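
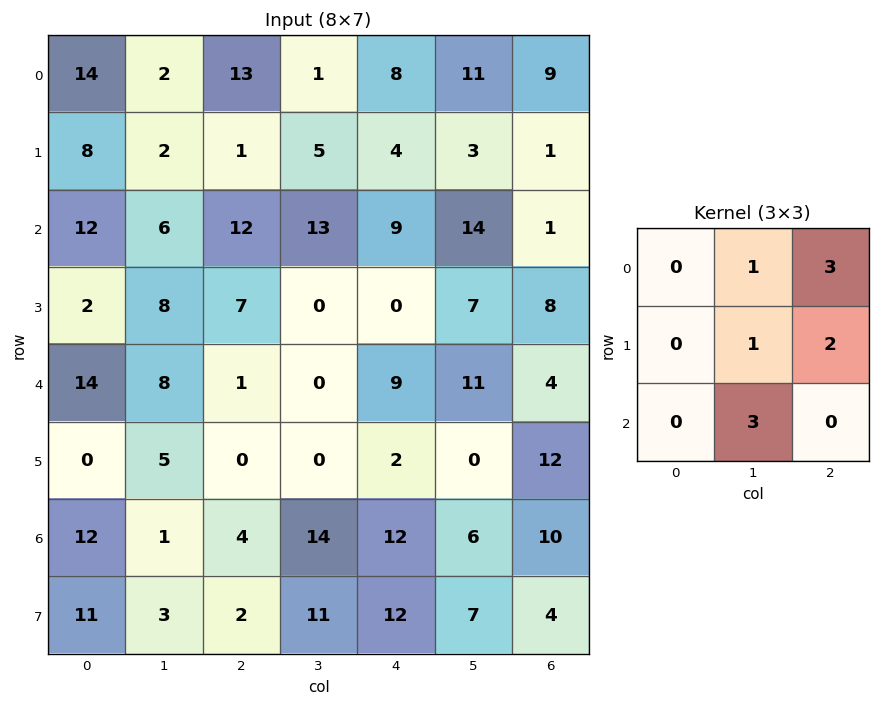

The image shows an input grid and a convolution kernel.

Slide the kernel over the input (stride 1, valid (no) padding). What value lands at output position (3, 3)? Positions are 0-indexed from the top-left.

The receptive field on the input at this output position is [0 0 7 / 0 9 11 / 0 2 0]. Elementwise product with the kernel and sum: 0·1 + 7·3 + 9·1 + 11·2 + 2·3.

58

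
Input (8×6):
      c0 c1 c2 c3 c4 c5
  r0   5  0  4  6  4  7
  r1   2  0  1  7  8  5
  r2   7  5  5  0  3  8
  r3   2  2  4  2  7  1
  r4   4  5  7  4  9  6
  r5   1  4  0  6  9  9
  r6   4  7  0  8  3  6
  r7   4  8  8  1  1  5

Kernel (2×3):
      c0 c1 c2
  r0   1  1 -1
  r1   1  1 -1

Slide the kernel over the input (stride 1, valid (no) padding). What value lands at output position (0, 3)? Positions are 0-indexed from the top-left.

13

The receptive field on the input at this output position is [6 4 7 / 7 8 5]. Elementwise product with the kernel and sum: 6·1 + 4·1 + 7·-1 + 7·1 + 8·1 + 5·-1.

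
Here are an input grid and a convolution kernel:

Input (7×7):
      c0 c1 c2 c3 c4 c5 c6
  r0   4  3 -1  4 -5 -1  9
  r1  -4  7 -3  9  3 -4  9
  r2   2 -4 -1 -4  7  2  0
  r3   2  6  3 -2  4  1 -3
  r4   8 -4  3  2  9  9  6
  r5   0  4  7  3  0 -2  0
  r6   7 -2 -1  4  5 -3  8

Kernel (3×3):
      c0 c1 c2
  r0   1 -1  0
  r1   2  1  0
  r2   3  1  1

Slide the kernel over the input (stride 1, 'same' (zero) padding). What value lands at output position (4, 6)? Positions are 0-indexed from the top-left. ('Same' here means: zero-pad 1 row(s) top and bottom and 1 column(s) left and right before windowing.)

22

The receptive field on the zero-padded input at this output position is [1 -3 0 / 9 6 0 / -2 0 0]. Elementwise product with the kernel and sum: 1·1 + -3·-1 + 9·2 + 6·1 + -2·3 + 0·1 + 0·1.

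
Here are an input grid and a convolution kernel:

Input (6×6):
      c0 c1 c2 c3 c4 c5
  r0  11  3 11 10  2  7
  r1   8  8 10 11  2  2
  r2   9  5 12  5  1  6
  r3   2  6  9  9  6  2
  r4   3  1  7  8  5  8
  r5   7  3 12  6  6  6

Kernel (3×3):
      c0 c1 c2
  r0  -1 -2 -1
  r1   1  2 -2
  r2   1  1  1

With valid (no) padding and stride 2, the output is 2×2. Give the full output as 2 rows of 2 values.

Output[0,0]: The receptive field on the input at this output position is [11 3 11 / 8 8 10 / 9 5 12]. Elementwise product with the kernel and sum: 11·-1 + 3·-2 + 11·-1 + 8·1 + 8·2 + 10·-2 + 9·1 + 5·1 + 12·1.

2 13
-24 12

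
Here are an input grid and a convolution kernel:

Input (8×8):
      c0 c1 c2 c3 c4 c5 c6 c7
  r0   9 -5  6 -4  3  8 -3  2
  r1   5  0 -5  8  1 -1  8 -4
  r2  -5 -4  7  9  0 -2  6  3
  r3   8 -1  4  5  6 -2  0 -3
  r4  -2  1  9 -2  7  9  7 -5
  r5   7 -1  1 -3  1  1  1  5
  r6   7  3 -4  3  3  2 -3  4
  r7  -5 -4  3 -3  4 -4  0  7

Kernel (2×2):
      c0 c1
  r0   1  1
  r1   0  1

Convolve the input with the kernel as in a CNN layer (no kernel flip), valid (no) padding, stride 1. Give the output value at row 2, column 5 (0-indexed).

4

The receptive field on the input at this output position is [-2 6 / -2 0]. Elementwise product with the kernel and sum: -2·1 + 6·1 + 0·1.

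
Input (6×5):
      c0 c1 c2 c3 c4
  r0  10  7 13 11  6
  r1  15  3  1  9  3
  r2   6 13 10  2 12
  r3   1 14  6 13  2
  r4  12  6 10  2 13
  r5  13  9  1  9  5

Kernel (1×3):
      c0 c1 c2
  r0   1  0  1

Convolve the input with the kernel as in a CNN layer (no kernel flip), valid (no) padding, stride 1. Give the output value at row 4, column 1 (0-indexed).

8

The receptive field on the input at this output position is [6 10 2]. Elementwise product with the kernel and sum: 6·1 + 2·1.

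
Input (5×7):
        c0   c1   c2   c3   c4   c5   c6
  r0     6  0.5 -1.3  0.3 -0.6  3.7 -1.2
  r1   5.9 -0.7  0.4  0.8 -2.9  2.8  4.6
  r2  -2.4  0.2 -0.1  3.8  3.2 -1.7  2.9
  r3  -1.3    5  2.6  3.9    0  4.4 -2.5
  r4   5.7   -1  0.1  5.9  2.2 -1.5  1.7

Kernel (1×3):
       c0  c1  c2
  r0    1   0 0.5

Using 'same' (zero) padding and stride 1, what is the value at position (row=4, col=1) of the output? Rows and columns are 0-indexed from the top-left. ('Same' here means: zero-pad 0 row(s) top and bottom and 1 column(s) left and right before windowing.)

The receptive field on the zero-padded input at this output position is [5.7 -1 0.1]. Elementwise product with the kernel and sum: 5.7·1 + 0.1·0.5.

5.75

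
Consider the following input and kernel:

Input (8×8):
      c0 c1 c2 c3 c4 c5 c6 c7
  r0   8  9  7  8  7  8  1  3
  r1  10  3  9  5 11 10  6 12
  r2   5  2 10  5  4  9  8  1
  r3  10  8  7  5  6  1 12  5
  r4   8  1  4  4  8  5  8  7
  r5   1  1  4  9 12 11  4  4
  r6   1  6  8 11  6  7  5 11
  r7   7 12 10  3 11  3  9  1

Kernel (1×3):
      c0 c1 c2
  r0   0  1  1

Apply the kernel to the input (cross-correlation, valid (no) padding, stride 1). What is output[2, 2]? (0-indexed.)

The receptive field on the input at this output position is [10 5 4]. Elementwise product with the kernel and sum: 5·1 + 4·1.

9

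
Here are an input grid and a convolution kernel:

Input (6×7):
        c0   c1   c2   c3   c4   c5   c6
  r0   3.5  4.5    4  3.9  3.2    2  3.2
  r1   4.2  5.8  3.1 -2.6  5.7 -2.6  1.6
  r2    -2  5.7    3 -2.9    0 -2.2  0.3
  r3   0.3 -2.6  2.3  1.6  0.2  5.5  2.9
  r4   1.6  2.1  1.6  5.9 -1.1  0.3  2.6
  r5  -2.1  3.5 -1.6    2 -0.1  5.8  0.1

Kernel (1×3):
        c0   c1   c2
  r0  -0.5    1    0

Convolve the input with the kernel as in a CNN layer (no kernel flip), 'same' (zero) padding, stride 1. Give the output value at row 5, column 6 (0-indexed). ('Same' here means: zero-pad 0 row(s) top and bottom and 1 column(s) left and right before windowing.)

-2.8

The receptive field on the zero-padded input at this output position is [5.8 0.1 0]. Elementwise product with the kernel and sum: 5.8·-0.5 + 0.1·1.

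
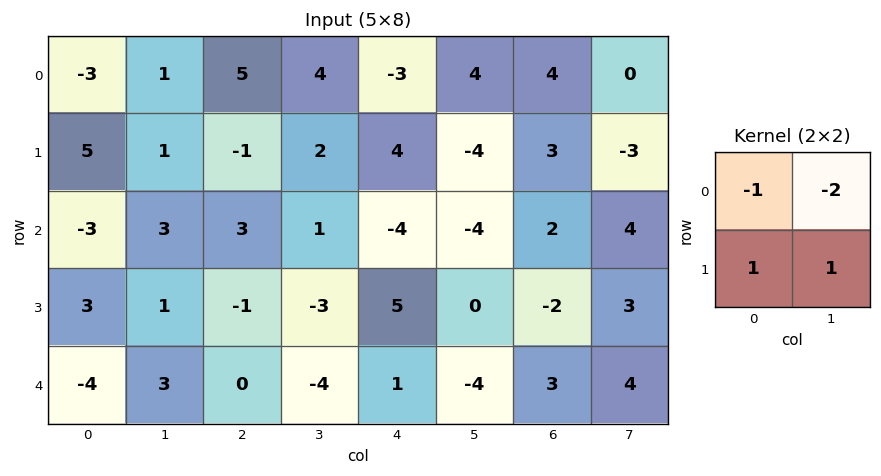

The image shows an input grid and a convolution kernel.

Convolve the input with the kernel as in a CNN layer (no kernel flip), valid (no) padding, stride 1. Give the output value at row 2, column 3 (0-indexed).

9

The receptive field on the input at this output position is [1 -4 / -3 5]. Elementwise product with the kernel and sum: 1·-1 + -4·-2 + -3·1 + 5·1.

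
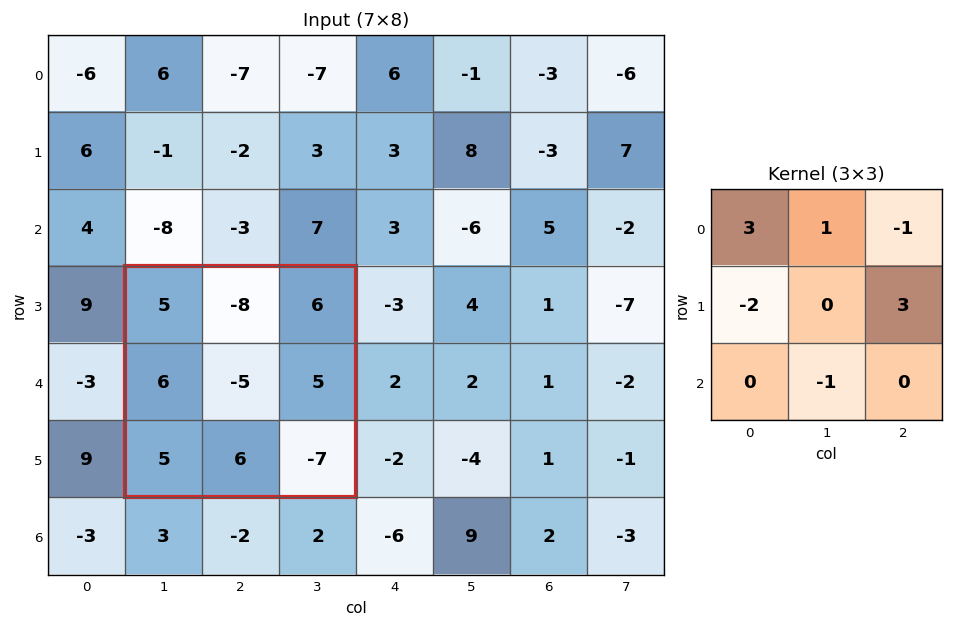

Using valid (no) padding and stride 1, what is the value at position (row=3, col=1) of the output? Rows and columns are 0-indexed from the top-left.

-2

The receptive field on the input at this output position is [5 -8 6 / 6 -5 5 / 5 6 -7]. Elementwise product with the kernel and sum: 5·3 + -8·1 + 6·-1 + 6·-2 + 5·3 + 6·-1.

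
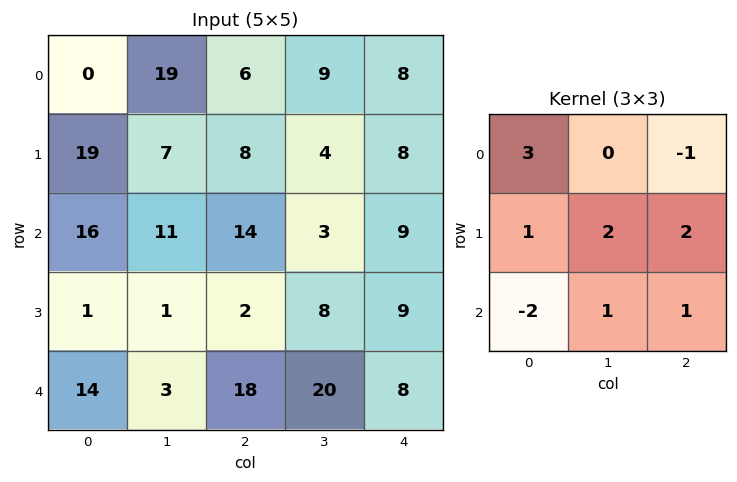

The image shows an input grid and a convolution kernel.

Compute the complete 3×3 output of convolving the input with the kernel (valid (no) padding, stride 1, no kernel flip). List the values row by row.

Output[0,0]: The receptive field on the input at this output position is [0 19 6 / 19 7 8 / 16 11 14]. Elementwise product with the kernel and sum: 0·3 + 6·-1 + 19·1 + 7·2 + 8·2 + 16·-2 + 11·1 + 14·1.
Output[0,1]: The receptive field on the input at this output position is [19 6 9 / 7 8 4 / 11 14 3]. Elementwise product with the kernel and sum: 19·3 + 9·-1 + 7·1 + 8·2 + 4·2 + 11·-2 + 14·1 + 3·1.

36 74 26
116 70 67
34 83 61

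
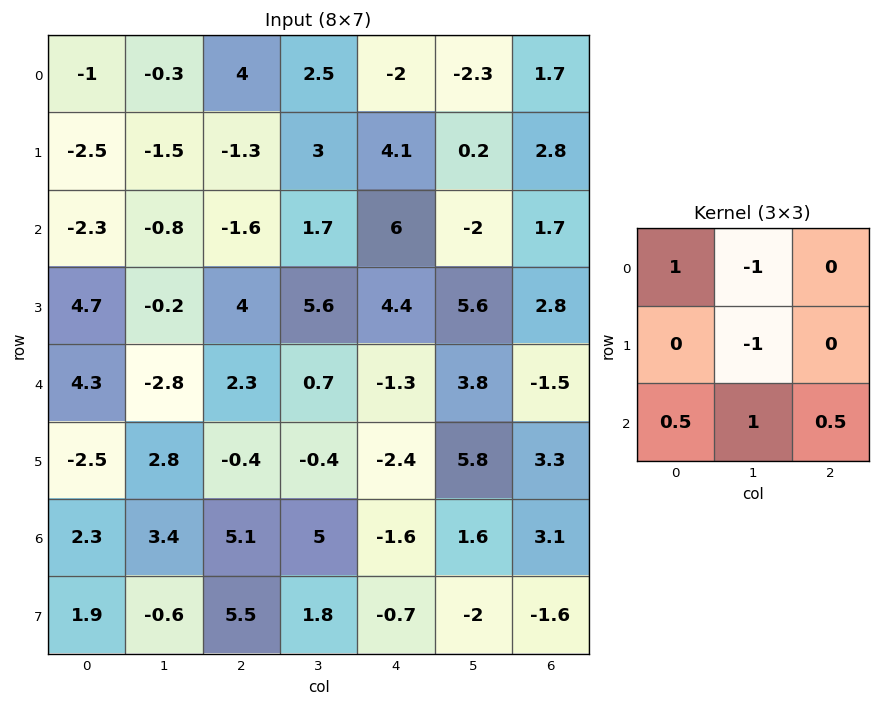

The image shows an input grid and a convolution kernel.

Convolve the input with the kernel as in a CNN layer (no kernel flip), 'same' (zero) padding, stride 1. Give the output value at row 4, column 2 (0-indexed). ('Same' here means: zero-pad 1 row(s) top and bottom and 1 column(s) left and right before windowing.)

The receptive field on the zero-padded input at this output position is [-0.2 4 5.6 / -2.8 2.3 0.7 / 2.8 -0.4 -0.4]. Elementwise product with the kernel and sum: -0.2·1 + 4·-1 + 2.3·-1 + 2.8·0.5 + -0.4·1 + -0.4·0.5.

-5.7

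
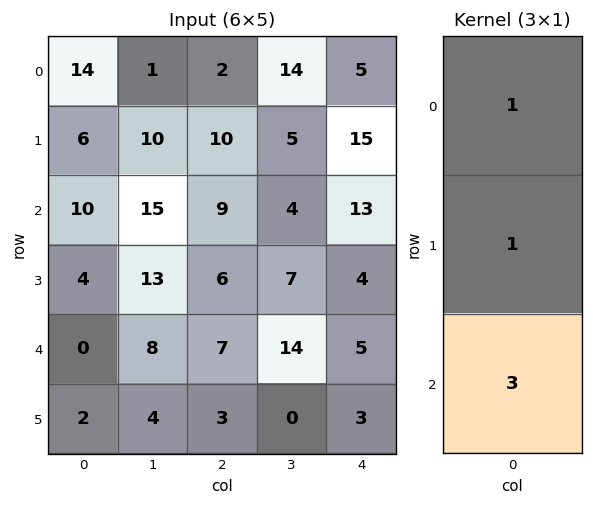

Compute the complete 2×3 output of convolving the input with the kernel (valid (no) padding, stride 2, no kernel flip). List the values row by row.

50 39 59
14 36 32

Output[0,0]: The receptive field on the input at this output position is [14 / 6 / 10]. Elementwise product with the kernel and sum: 14·1 + 6·1 + 10·3.
Output[0,1]: The receptive field on the input at this output position is [2 / 10 / 9]. Elementwise product with the kernel and sum: 2·1 + 10·1 + 9·3.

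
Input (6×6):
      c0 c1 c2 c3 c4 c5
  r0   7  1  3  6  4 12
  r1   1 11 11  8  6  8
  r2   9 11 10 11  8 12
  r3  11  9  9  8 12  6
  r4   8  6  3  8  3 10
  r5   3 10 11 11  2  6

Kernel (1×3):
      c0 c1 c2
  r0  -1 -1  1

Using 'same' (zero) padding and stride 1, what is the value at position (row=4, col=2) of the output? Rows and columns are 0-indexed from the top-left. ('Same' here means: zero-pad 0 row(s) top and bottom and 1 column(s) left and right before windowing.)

-1

The receptive field on the zero-padded input at this output position is [6 3 8]. Elementwise product with the kernel and sum: 6·-1 + 3·-1 + 8·1.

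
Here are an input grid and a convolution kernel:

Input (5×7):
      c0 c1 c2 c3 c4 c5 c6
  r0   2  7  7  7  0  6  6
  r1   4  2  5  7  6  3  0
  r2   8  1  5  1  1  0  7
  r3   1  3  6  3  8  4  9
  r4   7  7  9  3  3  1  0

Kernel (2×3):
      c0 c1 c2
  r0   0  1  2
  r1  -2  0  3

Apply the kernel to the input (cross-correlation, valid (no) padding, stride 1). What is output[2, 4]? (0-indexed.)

The receptive field on the input at this output position is [1 0 7 / 8 4 9]. Elementwise product with the kernel and sum: 0·1 + 7·2 + 8·-2 + 9·3.

25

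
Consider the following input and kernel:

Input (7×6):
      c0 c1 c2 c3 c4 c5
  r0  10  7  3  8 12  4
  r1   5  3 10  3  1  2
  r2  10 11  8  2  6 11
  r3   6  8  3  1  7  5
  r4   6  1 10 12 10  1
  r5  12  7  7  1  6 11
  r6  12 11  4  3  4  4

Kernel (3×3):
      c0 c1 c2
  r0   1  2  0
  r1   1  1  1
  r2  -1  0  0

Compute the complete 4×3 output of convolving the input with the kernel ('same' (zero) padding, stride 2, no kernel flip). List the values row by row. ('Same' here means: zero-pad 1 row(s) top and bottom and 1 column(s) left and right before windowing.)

Output[0,0]: The receptive field on the zero-padded input at this output position is [0 0 0 / 0 10 7 / 0 5 3]. Elementwise product with the kernel and sum: 0·1 + 0·2 + 0·1 + 10·1 + 7·1 + 0·-1.
Output[0,1]: The receptive field on the zero-padded input at this output position is [0 0 0 / 7 3 8 / 3 10 3]. Elementwise product with the kernel and sum: 0·1 + 0·2 + 7·1 + 3·1 + 8·1 + 3·-1.

17 15 21
31 36 23
19 30 37
47 39 24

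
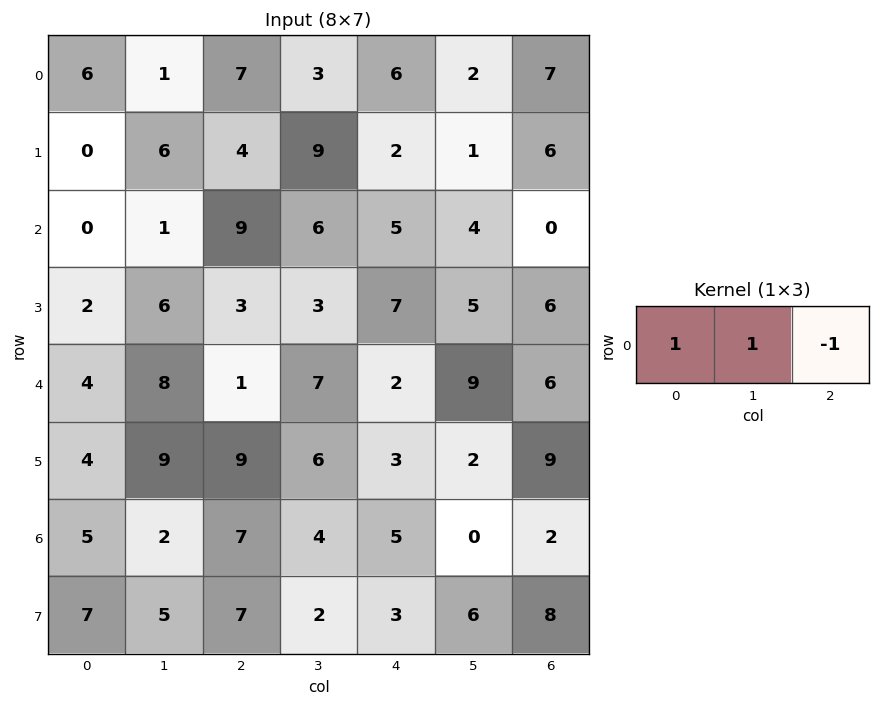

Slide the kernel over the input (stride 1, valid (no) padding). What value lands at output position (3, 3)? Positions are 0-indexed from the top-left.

The receptive field on the input at this output position is [3 7 5]. Elementwise product with the kernel and sum: 3·1 + 7·1 + 5·-1.

5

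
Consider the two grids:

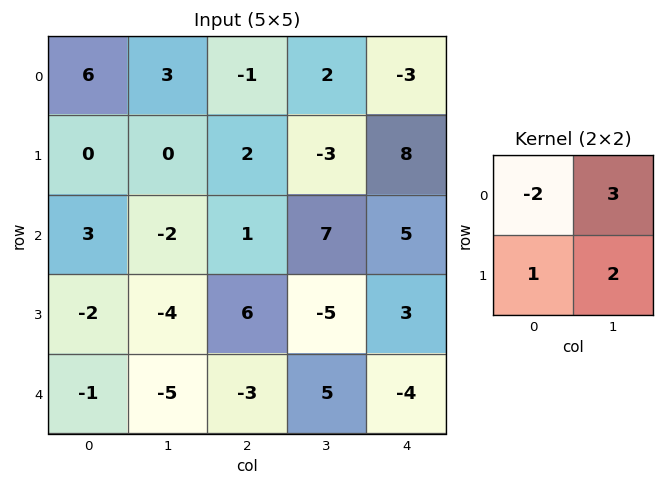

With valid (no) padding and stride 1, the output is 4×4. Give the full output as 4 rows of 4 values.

-3 -5 4 0
-1 6 2 47
-22 15 15 2
-19 15 -20 16

Output[0,0]: The receptive field on the input at this output position is [6 3 / 0 0]. Elementwise product with the kernel and sum: 6·-2 + 3·3 + 0·1 + 0·2.
Output[0,1]: The receptive field on the input at this output position is [3 -1 / 0 2]. Elementwise product with the kernel and sum: 3·-2 + -1·3 + 0·1 + 2·2.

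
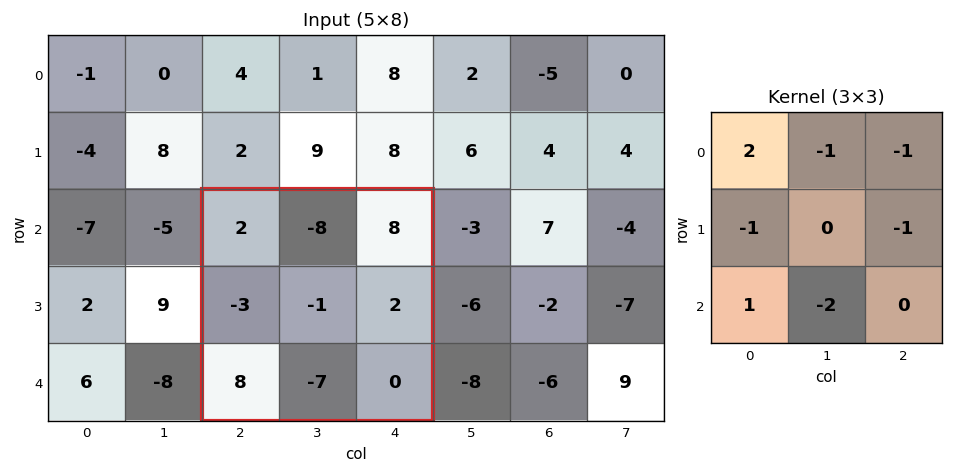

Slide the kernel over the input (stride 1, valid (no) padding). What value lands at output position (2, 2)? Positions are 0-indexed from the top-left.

27

The receptive field on the input at this output position is [2 -8 8 / -3 -1 2 / 8 -7 0]. Elementwise product with the kernel and sum: 2·2 + -8·-1 + 8·-1 + -3·-1 + 2·-1 + 8·1 + -7·-2.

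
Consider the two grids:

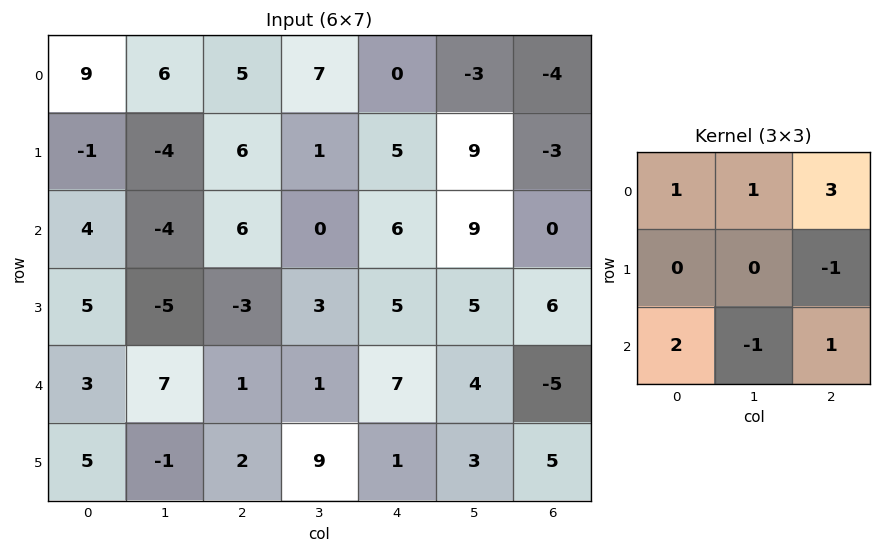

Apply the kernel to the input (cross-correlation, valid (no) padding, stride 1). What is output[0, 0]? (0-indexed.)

The receptive field on the input at this output position is [9 6 5 / -1 -4 6 / 4 -4 6]. Elementwise product with the kernel and sum: 9·1 + 6·1 + 5·3 + 6·-1 + 4·2 + -4·-1 + 6·1.

42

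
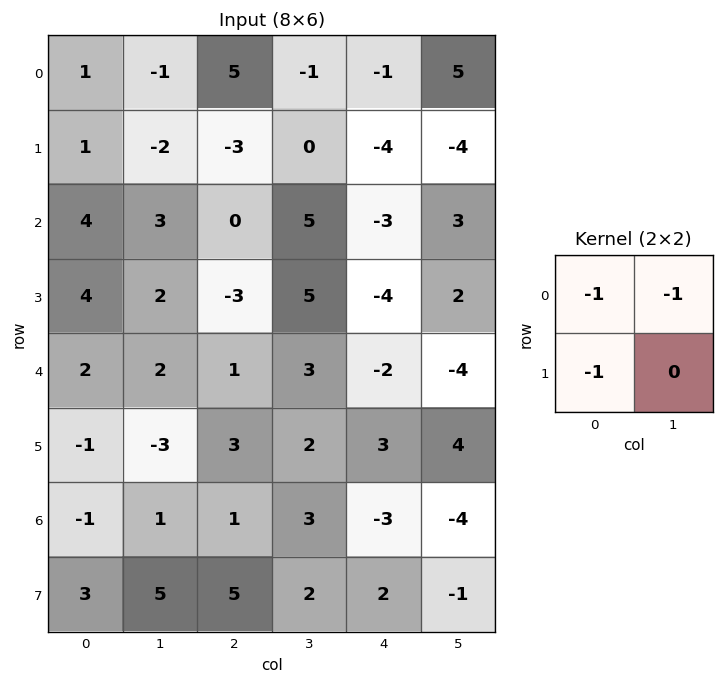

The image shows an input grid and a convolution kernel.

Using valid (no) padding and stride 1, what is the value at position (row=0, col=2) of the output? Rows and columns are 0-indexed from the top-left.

-1

The receptive field on the input at this output position is [5 -1 / -3 0]. Elementwise product with the kernel and sum: 5·-1 + -1·-1 + -3·-1.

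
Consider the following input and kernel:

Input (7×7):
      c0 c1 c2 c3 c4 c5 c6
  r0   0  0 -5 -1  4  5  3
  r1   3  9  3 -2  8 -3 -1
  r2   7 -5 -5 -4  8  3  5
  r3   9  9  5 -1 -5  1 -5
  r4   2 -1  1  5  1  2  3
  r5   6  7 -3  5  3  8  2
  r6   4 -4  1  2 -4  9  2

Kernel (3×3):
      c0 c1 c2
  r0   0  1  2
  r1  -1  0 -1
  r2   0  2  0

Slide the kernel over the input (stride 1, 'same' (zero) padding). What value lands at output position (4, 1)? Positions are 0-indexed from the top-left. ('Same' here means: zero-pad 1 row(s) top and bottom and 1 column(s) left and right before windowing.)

30

The receptive field on the zero-padded input at this output position is [9 9 5 / 2 -1 1 / 6 7 -3]. Elementwise product with the kernel and sum: 9·1 + 5·2 + 2·-1 + 1·-1 + 7·2.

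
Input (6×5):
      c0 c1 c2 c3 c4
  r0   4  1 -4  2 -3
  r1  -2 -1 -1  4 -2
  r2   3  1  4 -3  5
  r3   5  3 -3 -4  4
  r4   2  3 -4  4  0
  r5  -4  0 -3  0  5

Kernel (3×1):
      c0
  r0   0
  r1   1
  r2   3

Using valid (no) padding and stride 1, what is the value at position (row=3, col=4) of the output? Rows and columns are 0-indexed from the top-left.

The receptive field on the input at this output position is [4 / 0 / 5]. Elementwise product with the kernel and sum: 0·1 + 5·3.

15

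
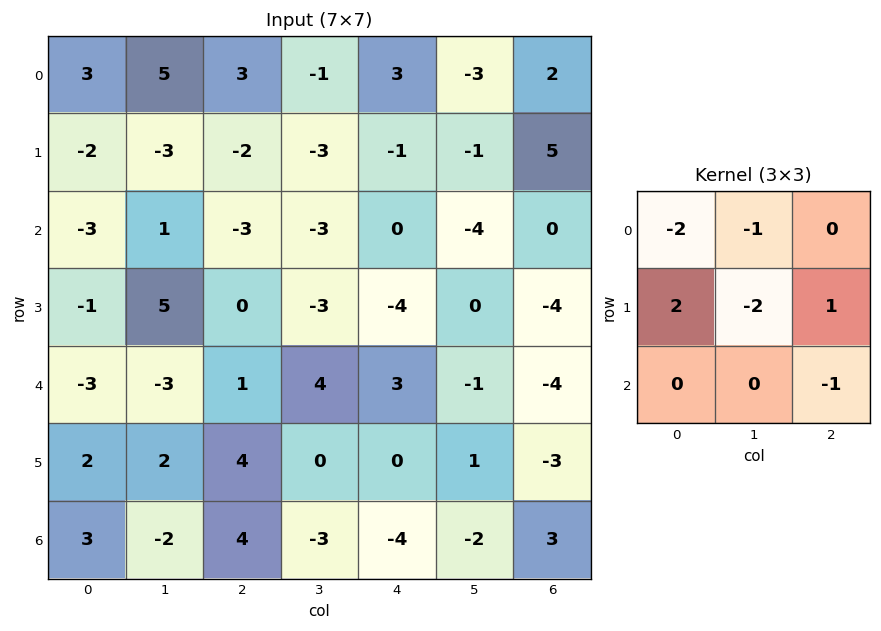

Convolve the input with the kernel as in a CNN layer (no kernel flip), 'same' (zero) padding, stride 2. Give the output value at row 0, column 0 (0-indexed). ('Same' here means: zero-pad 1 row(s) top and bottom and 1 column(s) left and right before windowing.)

The receptive field on the zero-padded input at this output position is [0 0 0 / 0 3 5 / 0 -2 -3]. Elementwise product with the kernel and sum: 0·-2 + 0·-1 + 0·2 + 3·-2 + 5·1 + -3·-1.

2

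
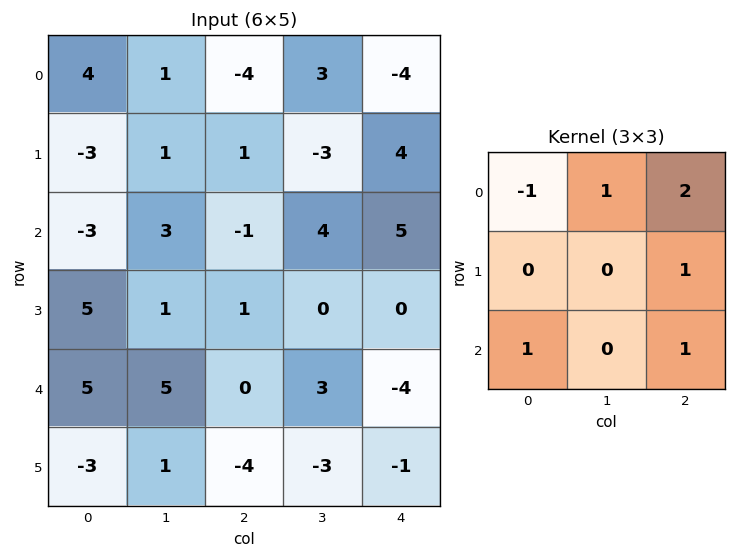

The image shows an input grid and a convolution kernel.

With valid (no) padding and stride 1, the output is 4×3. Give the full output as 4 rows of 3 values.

-14 5 7
11 -1 10
10 12 11
-9 1 -10

Output[0,0]: The receptive field on the input at this output position is [4 1 -4 / -3 1 1 / -3 3 -1]. Elementwise product with the kernel and sum: 4·-1 + 1·1 + -4·2 + 1·1 + -3·1 + -1·1.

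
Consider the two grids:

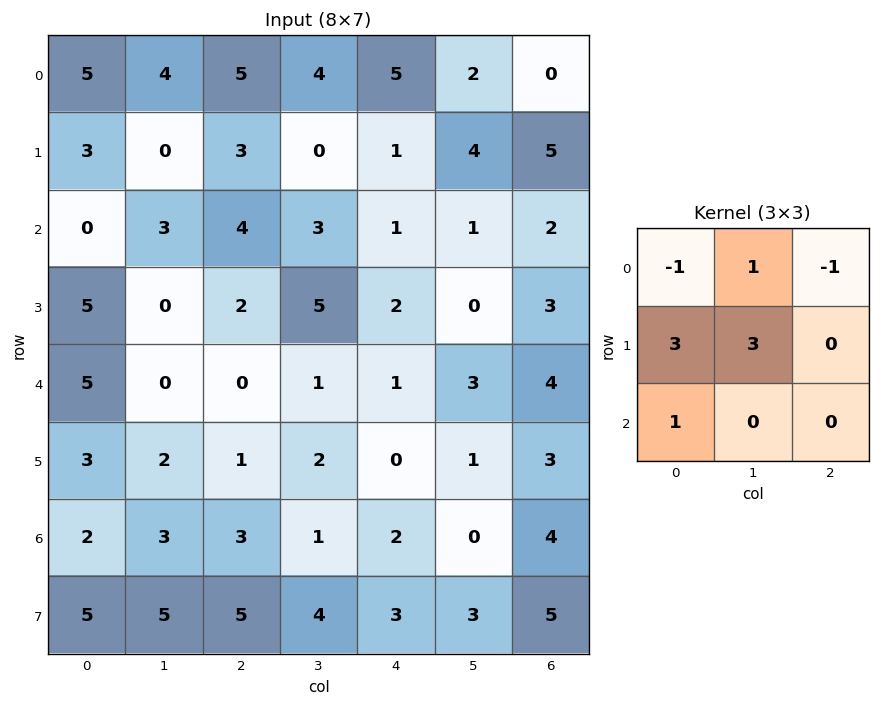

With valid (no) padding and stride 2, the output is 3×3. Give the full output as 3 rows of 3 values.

3 7 13
19 19 5
12 12 3

Output[0,0]: The receptive field on the input at this output position is [5 4 5 / 3 0 3 / 0 3 4]. Elementwise product with the kernel and sum: 5·-1 + 4·1 + 5·-1 + 3·3 + 0·3 + 0·1.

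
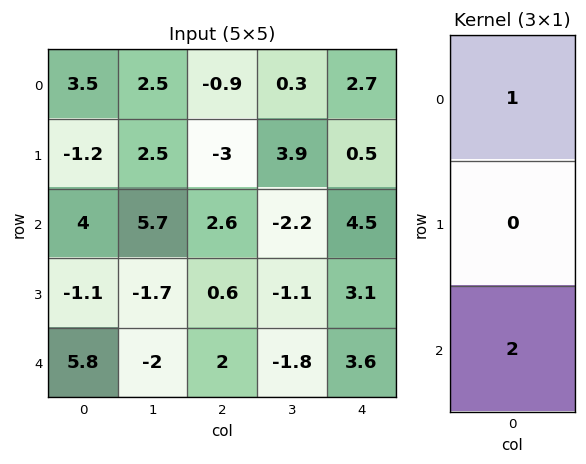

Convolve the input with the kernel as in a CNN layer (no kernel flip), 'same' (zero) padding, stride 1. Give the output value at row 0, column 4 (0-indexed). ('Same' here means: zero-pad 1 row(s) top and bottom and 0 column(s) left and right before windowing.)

1

The receptive field on the zero-padded input at this output position is [0 / 2.7 / 0.5]. Elementwise product with the kernel and sum: 0·1 + 0.5·2.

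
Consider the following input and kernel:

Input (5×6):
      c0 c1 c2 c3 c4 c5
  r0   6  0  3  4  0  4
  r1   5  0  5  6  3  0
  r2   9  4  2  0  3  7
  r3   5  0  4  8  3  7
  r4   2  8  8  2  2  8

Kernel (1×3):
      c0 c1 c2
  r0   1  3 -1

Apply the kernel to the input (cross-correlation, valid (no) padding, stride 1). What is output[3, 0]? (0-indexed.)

The receptive field on the input at this output position is [5 0 4]. Elementwise product with the kernel and sum: 5·1 + 0·3 + 4·-1.

1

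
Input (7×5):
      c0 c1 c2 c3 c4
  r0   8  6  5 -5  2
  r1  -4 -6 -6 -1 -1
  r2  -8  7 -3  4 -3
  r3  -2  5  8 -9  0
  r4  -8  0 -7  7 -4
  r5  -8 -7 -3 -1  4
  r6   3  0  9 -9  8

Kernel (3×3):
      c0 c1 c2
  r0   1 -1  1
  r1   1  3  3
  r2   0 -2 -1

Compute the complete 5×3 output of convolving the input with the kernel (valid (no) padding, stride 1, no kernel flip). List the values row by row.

Output[0,0]: The receptive field on the input at this output position is [8 6 5 / -4 -6 -6 / -8 7 -3]. Elementwise product with the kernel and sum: 8·1 + 6·-1 + 5·1 + -4·1 + -6·3 + -6·3 + 7·-2 + -3·-1.
Output[0,1]: The receptive field on the input at this output position is [6 5 -5 / -6 -6 -1 / 7 -3 4]. Elementwise product with the kernel and sum: 6·1 + 5·-1 + -5·1 + -6·1 + -6·3 + -1·3 + -3·-2 + 4·-1.

-44 -29 -5
-18 2 12
26 23 -39
-11 -5 17
-62 -14 -2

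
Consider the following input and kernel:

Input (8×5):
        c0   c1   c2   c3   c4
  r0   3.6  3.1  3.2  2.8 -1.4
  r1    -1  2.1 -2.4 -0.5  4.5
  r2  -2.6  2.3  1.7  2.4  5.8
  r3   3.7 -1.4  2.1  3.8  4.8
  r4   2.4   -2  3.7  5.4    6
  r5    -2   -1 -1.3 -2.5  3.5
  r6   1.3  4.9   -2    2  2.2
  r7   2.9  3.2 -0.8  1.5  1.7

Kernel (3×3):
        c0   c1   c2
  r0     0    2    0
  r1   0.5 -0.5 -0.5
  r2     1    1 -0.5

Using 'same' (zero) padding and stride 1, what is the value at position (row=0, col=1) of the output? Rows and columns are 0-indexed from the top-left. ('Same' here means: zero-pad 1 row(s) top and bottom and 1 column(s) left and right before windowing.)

The receptive field on the zero-padded input at this output position is [0 0 0 / 3.6 3.1 3.2 / -1 2.1 -2.4]. Elementwise product with the kernel and sum: 0·2 + 3.6·0.5 + 3.1·-0.5 + 3.2·-0.5 + -1·1 + 2.1·1 + -2.4·-0.5.

0.95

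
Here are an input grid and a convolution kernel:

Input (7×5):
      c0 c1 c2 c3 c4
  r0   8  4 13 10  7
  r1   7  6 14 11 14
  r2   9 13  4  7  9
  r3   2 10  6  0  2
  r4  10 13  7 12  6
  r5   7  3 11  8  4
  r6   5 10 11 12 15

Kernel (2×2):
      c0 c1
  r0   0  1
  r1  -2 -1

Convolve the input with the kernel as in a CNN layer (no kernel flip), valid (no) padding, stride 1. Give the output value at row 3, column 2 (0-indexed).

-26

The receptive field on the input at this output position is [6 0 / 7 12]. Elementwise product with the kernel and sum: 0·1 + 7·-2 + 12·-1.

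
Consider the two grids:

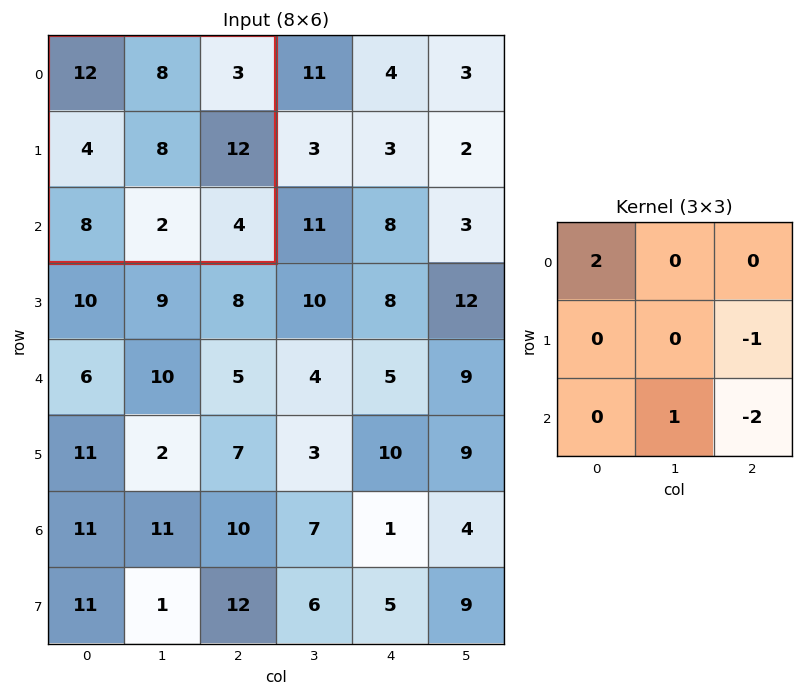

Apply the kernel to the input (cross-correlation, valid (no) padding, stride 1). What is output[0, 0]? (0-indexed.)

The receptive field on the input at this output position is [12 8 3 / 4 8 12 / 8 2 4]. Elementwise product with the kernel and sum: 12·2 + 12·-1 + 2·1 + 4·-2.

6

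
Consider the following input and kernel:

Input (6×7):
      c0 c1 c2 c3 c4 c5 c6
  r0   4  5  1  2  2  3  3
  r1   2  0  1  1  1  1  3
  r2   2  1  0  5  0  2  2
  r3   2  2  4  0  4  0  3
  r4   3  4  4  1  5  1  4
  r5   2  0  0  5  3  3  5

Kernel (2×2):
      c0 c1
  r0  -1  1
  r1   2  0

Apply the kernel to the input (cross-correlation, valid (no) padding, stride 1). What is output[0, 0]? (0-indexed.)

The receptive field on the input at this output position is [4 5 / 2 0]. Elementwise product with the kernel and sum: 4·-1 + 5·1 + 2·2.

5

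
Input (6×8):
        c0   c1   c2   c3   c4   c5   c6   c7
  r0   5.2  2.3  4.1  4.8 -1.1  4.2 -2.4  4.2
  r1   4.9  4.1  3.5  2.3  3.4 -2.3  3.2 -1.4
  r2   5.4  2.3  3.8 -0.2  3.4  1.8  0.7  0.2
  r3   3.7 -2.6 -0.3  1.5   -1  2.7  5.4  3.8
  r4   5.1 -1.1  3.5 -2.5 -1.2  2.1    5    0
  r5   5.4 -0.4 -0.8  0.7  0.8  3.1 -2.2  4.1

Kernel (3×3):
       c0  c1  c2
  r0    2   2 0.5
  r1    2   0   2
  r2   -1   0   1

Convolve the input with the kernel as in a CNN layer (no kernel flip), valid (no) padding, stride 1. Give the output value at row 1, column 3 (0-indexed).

The receptive field on the input at this output position is [2.3 3.4 -2.3 / -0.2 3.4 1.8 / 1.5 -1 2.7]. Elementwise product with the kernel and sum: 2.3·2 + 3.4·2 + -2.3·0.5 + -0.2·2 + 1.8·2 + 1.5·-1 + 2.7·1.

14.65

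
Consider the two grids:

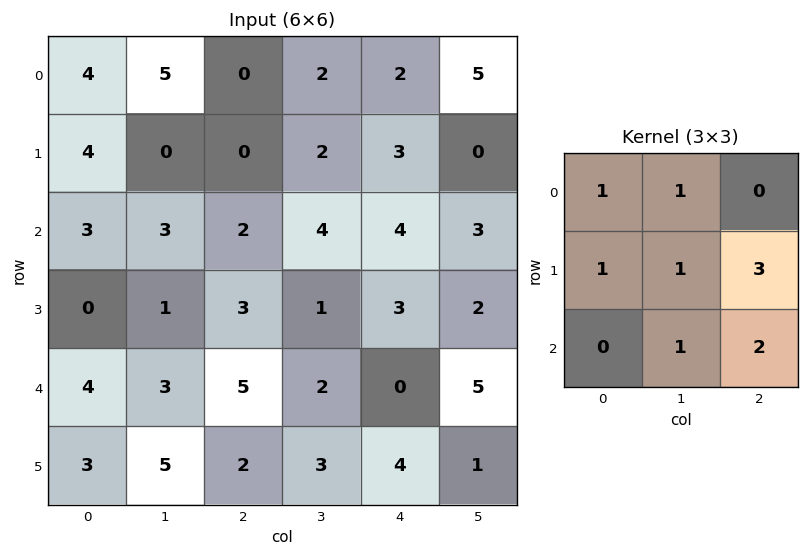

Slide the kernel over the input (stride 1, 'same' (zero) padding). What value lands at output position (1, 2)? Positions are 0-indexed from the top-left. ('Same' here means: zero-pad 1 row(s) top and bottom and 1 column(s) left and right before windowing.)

The receptive field on the zero-padded input at this output position is [5 0 2 / 0 0 2 / 3 2 4]. Elementwise product with the kernel and sum: 5·1 + 0·1 + 0·1 + 0·1 + 2·3 + 2·1 + 4·2.

21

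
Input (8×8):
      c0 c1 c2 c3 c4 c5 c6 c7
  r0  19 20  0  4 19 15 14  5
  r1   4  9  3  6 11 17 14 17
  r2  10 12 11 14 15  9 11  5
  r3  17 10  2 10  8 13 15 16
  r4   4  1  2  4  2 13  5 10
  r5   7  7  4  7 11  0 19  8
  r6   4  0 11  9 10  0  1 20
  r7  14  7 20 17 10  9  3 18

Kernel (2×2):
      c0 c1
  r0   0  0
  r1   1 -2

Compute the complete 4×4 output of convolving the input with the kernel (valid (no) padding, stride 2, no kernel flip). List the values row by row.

Output[0,0]: The receptive field on the input at this output position is [19 20 / 4 9]. Elementwise product with the kernel and sum: 4·1 + 9·-2.
Output[0,1]: The receptive field on the input at this output position is [0 4 / 3 6]. Elementwise product with the kernel and sum: 3·1 + 6·-2.

-14 -9 -23 -20
-3 -18 -18 -17
-7 -10 11 3
0 -14 -8 -33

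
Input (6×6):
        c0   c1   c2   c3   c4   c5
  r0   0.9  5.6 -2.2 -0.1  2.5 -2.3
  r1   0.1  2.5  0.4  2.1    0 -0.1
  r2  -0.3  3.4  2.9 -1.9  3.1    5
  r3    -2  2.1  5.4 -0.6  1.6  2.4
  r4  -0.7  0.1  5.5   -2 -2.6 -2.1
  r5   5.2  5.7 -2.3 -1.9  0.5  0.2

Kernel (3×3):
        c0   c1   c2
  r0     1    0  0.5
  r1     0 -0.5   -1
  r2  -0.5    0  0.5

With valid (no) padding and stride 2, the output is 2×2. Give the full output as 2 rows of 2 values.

Output[0,0]: The receptive field on the input at this output position is [0.9 5.6 -2.2 / 0.1 2.5 0.4 / -0.3 3.4 2.9]. Elementwise product with the kernel and sum: 0.9·1 + -2.2·0.5 + 2.5·-0.5 + 0.4·-1 + -0.3·-0.5 + 2.9·0.5.
Output[0,1]: The receptive field on the input at this output position is [-2.2 -0.1 2.5 / 0.4 2.1 0 / 2.9 -1.9 3.1]. Elementwise product with the kernel and sum: -2.2·1 + 2.5·0.5 + 2.1·-0.5 + 0·-1 + 2.9·-0.5 + 3.1·0.5.

-0.25 -1.9
-2.2 -0.9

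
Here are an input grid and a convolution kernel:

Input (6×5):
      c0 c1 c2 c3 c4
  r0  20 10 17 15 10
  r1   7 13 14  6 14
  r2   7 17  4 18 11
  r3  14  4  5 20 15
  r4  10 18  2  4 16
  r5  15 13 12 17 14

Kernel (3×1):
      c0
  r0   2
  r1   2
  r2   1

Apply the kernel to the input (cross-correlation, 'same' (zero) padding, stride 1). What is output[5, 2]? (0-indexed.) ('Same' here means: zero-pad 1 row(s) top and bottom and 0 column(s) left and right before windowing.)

28

The receptive field on the zero-padded input at this output position is [2 / 12 / 0]. Elementwise product with the kernel and sum: 2·2 + 12·2 + 0·1.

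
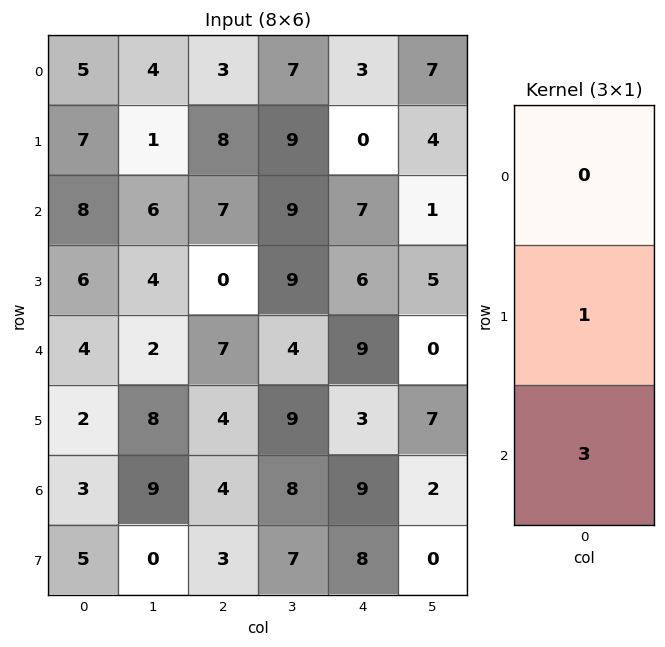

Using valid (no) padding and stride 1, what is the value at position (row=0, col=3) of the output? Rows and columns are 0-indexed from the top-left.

36

The receptive field on the input at this output position is [7 / 9 / 9]. Elementwise product with the kernel and sum: 9·1 + 9·3.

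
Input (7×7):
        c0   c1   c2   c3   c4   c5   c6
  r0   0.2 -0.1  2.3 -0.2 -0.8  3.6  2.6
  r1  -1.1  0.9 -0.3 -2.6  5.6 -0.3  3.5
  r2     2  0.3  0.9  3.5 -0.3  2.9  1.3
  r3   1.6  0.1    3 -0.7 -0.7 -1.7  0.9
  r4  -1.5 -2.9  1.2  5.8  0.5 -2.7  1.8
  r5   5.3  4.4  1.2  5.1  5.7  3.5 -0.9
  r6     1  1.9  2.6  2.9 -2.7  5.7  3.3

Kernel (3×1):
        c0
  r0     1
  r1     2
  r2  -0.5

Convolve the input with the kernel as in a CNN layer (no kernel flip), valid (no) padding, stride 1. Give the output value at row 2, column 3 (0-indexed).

-0.8

The receptive field on the input at this output position is [3.5 / -0.7 / 5.8]. Elementwise product with the kernel and sum: 3.5·1 + -0.7·2 + 5.8·-0.5.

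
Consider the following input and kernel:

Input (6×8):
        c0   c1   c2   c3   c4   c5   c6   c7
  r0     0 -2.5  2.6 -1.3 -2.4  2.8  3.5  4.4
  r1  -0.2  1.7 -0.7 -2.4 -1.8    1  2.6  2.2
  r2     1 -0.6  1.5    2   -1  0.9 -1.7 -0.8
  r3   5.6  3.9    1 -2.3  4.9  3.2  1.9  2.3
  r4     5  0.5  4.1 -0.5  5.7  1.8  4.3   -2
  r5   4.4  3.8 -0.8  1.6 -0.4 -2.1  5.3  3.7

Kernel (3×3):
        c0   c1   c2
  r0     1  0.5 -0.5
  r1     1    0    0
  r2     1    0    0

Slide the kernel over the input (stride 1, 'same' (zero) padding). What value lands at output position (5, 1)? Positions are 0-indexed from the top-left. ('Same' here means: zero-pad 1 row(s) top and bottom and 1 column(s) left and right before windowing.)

The receptive field on the zero-padded input at this output position is [5 0.5 4.1 / 4.4 3.8 -0.8 / 0 0 0]. Elementwise product with the kernel and sum: 5·1 + 0.5·0.5 + 4.1·-0.5 + 4.4·1 + 0·1.

7.6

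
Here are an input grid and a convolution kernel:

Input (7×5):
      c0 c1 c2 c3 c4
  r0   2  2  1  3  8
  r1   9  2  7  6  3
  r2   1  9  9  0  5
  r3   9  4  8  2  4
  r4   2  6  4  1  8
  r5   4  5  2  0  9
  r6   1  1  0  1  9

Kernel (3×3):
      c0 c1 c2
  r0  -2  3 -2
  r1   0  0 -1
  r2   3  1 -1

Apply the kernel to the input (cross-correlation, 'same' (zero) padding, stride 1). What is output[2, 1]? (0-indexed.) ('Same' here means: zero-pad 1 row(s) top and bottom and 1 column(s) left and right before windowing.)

The receptive field on the zero-padded input at this output position is [9 2 7 / 1 9 9 / 9 4 8]. Elementwise product with the kernel and sum: 9·-2 + 2·3 + 7·-2 + 9·-1 + 9·3 + 4·1 + 8·-1.

-12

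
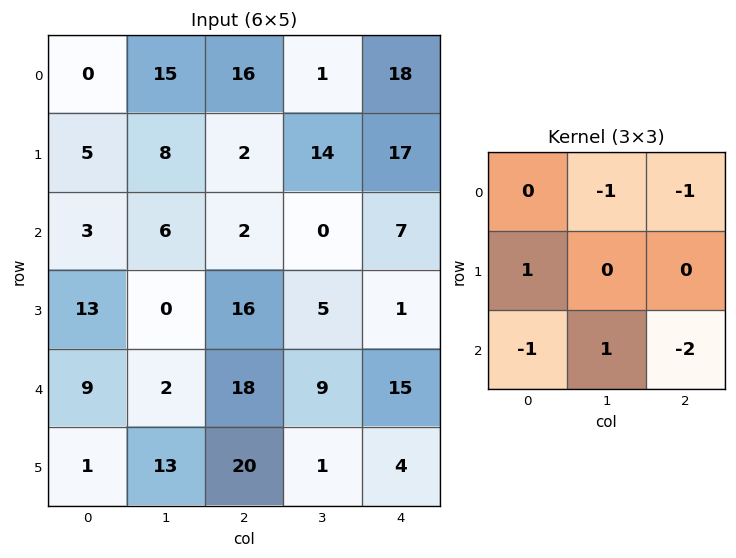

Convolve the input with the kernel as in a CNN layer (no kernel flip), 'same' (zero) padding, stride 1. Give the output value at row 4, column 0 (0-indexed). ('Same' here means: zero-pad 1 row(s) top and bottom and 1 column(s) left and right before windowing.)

The receptive field on the zero-padded input at this output position is [0 13 0 / 0 9 2 / 0 1 13]. Elementwise product with the kernel and sum: 13·-1 + 0·-1 + 0·1 + 0·-1 + 1·1 + 13·-2.

-38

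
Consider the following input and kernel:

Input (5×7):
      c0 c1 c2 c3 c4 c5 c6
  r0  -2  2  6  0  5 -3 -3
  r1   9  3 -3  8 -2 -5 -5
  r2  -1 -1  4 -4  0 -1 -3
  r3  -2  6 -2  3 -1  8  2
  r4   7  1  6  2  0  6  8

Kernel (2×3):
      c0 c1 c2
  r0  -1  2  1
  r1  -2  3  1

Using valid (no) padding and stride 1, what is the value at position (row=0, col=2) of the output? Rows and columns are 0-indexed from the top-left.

27

The receptive field on the input at this output position is [6 0 5 / -3 8 -2]. Elementwise product with the kernel and sum: 6·-1 + 0·2 + 5·1 + -3·-2 + 8·3 + -2·1.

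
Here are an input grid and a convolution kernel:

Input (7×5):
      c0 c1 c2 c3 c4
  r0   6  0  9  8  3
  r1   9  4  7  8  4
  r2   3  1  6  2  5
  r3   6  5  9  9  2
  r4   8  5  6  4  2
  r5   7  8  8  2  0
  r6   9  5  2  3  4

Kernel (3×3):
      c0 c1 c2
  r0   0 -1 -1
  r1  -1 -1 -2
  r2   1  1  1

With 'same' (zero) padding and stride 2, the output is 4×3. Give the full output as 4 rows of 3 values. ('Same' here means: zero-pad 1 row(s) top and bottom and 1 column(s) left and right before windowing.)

Output[0,0]: The receptive field on the zero-padded input at this output position is [0 0 0 / 0 6 0 / 0 9 4]. Elementwise product with the kernel and sum: 0·-1 + 0·-1 + 0·-1 + 6·-1 + 0·-2 + 0·1 + 9·1 + 4·1.

7 -6 1
-7 -3 0
-14 -19 -6
-34 -23 -7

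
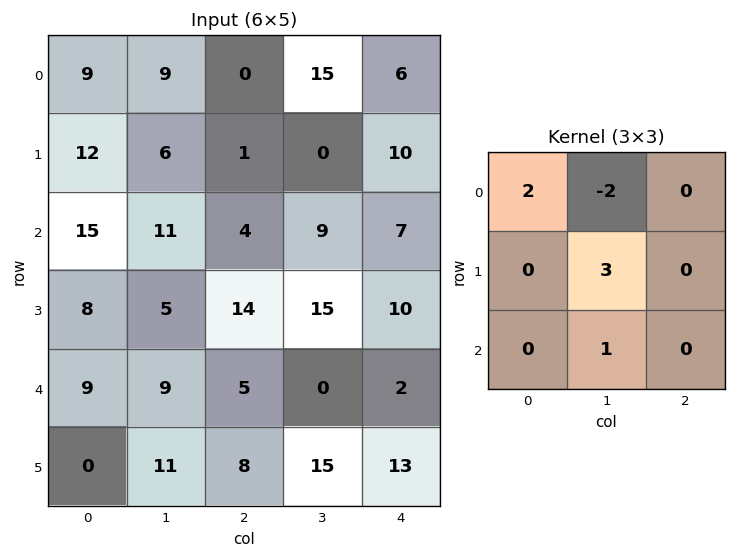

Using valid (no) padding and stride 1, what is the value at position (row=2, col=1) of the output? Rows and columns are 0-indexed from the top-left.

61

The receptive field on the input at this output position is [11 4 9 / 5 14 15 / 9 5 0]. Elementwise product with the kernel and sum: 11·2 + 4·-2 + 14·3 + 5·1.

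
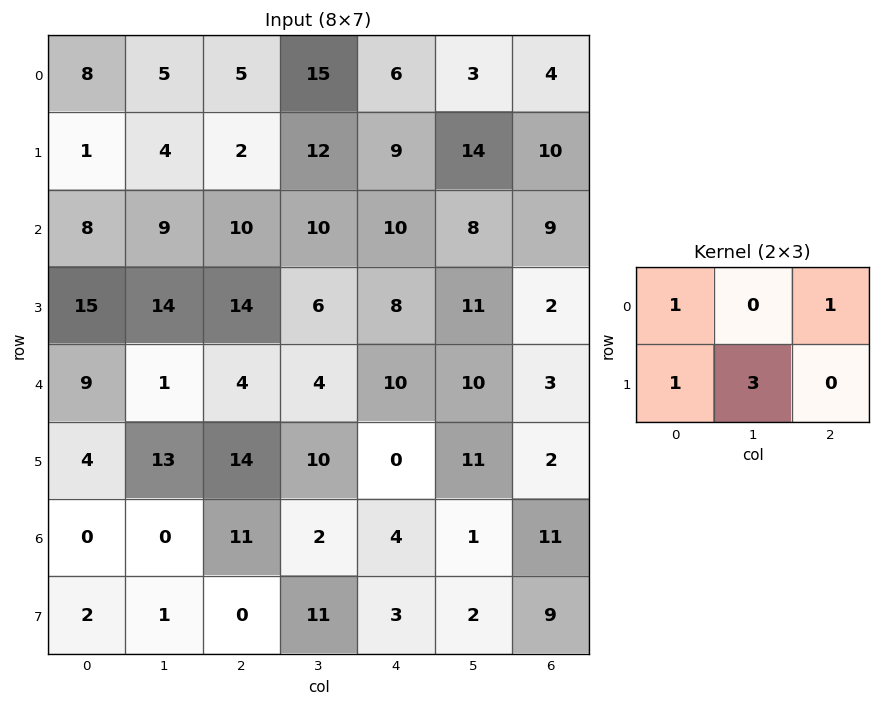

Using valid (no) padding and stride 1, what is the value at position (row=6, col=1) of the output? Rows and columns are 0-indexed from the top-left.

The receptive field on the input at this output position is [0 11 2 / 1 0 11]. Elementwise product with the kernel and sum: 0·1 + 2·1 + 1·1 + 0·3.

3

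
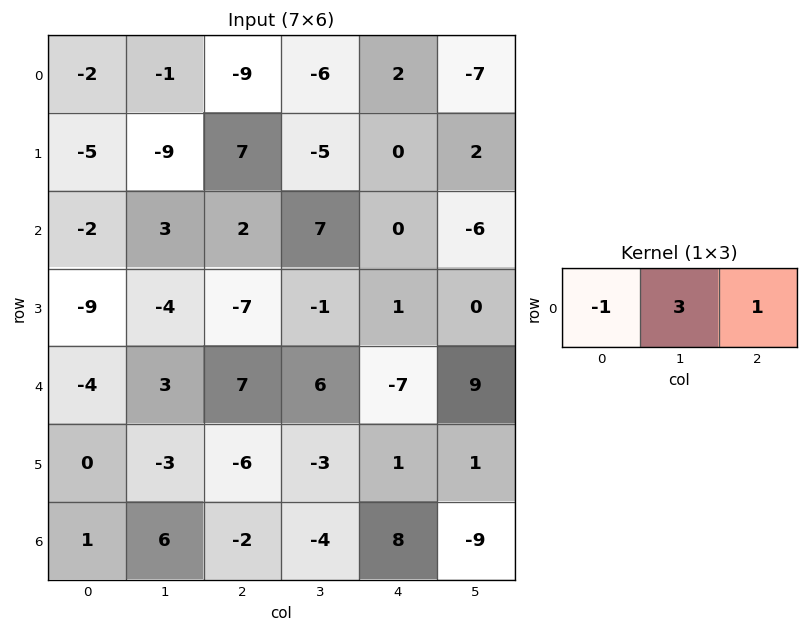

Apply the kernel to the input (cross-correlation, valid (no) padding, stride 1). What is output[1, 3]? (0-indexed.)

7

The receptive field on the input at this output position is [-5 0 2]. Elementwise product with the kernel and sum: -5·-1 + 0·3 + 2·1.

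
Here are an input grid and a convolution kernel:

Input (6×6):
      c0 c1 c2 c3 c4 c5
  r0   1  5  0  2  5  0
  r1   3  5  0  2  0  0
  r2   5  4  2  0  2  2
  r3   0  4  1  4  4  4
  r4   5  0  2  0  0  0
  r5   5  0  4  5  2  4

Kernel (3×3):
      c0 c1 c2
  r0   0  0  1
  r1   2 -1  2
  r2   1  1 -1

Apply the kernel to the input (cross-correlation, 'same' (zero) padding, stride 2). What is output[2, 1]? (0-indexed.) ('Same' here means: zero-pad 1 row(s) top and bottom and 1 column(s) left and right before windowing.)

The receptive field on the zero-padded input at this output position is [4 1 4 / 0 2 0 / 0 4 5]. Elementwise product with the kernel and sum: 4·1 + 0·2 + 2·-1 + 0·2 + 0·1 + 4·1 + 5·-1.

1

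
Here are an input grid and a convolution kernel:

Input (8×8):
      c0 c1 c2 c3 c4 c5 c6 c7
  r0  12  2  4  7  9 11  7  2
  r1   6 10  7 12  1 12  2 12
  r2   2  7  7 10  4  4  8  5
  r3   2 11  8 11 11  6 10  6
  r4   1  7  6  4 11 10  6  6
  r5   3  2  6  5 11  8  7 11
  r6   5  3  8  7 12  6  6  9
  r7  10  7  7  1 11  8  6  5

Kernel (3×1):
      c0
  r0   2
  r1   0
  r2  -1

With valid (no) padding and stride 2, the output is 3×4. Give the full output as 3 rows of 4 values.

22 1 14 6
3 8 -3 10
-3 4 10 6

Output[0,0]: The receptive field on the input at this output position is [12 / 6 / 2]. Elementwise product with the kernel and sum: 12·2 + 2·-1.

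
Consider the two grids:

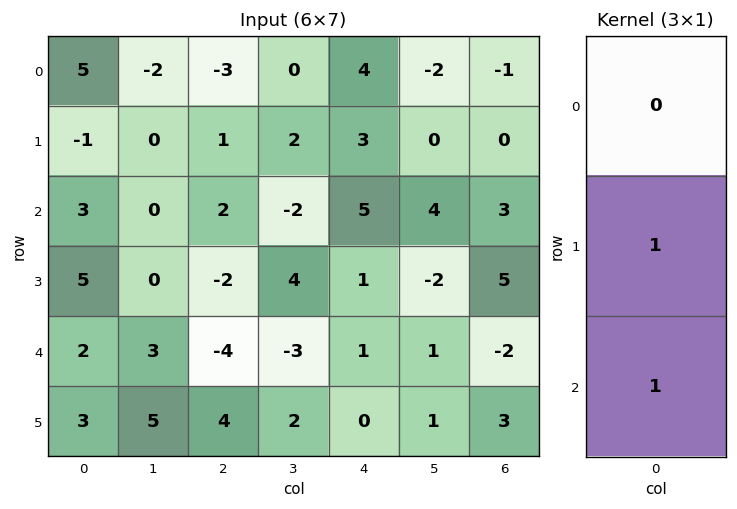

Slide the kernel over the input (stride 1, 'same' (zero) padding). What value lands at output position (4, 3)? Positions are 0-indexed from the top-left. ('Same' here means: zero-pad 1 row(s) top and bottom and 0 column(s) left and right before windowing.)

-1

The receptive field on the zero-padded input at this output position is [4 / -3 / 2]. Elementwise product with the kernel and sum: -3·1 + 2·1.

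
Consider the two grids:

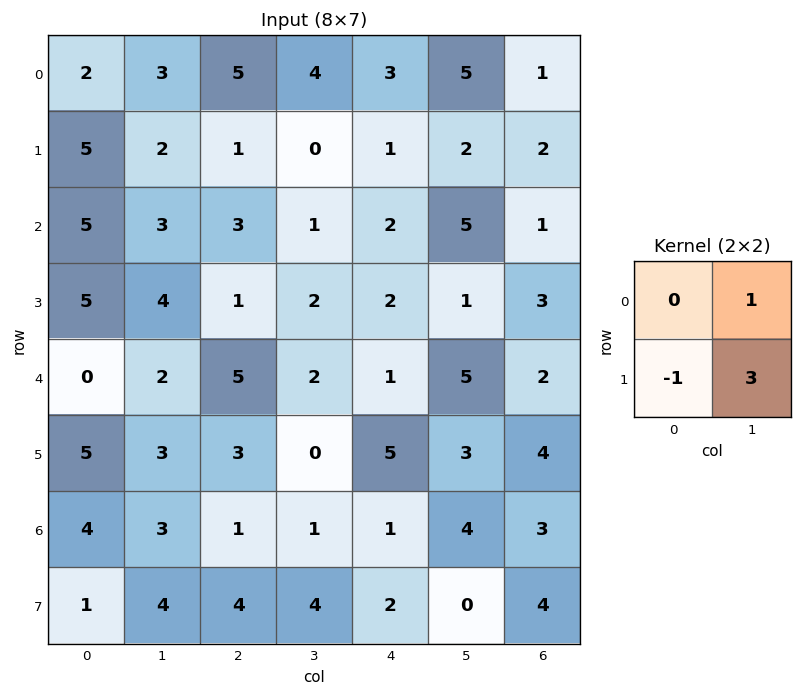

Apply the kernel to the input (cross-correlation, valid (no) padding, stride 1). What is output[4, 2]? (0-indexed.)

The receptive field on the input at this output position is [5 2 / 3 0]. Elementwise product with the kernel and sum: 2·1 + 3·-1 + 0·3.

-1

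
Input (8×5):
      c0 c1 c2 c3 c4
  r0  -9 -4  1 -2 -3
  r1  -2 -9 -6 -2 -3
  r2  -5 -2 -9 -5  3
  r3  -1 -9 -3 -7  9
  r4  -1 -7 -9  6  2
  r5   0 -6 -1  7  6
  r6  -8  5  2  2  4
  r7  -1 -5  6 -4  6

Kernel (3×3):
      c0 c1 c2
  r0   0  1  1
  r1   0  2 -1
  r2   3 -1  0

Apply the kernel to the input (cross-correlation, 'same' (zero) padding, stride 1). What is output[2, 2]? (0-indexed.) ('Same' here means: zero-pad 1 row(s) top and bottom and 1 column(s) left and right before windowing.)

The receptive field on the zero-padded input at this output position is [-9 -6 -2 / -2 -9 -5 / -9 -3 -7]. Elementwise product with the kernel and sum: -6·1 + -2·1 + -9·2 + -5·-1 + -9·3 + -3·-1.

-45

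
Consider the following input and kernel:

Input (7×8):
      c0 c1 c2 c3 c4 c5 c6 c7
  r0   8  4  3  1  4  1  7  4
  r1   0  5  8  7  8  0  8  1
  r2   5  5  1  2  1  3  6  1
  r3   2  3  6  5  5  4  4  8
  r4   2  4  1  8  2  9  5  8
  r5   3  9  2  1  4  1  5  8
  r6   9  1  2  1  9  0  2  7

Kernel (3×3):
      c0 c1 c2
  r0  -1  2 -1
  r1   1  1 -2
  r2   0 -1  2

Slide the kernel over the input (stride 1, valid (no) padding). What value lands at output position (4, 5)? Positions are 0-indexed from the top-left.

-5

The receptive field on the input at this output position is [9 5 8 / 1 5 8 / 0 2 7]. Elementwise product with the kernel and sum: 9·-1 + 5·2 + 8·-1 + 1·1 + 5·1 + 8·-2 + 2·-1 + 7·2.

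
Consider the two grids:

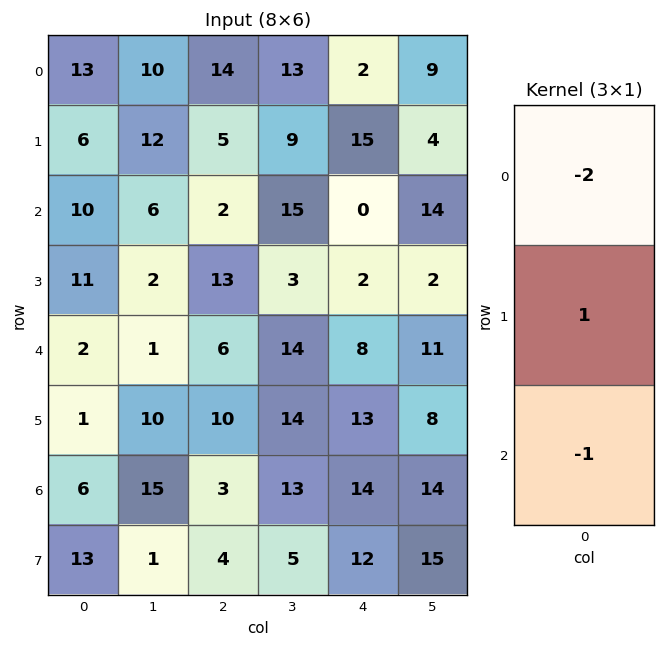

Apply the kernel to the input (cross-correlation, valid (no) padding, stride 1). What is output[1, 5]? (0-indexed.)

4

The receptive field on the input at this output position is [4 / 14 / 2]. Elementwise product with the kernel and sum: 4·-2 + 14·1 + 2·-1.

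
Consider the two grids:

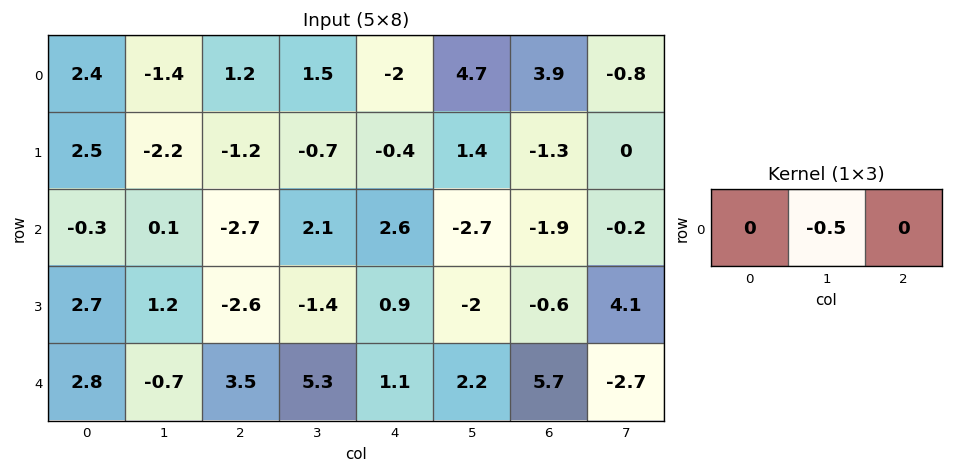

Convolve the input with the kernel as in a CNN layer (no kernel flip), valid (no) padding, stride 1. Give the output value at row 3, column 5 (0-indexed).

The receptive field on the input at this output position is [-2 -0.6 4.1]. Elementwise product with the kernel and sum: -0.6·-0.5.

0.3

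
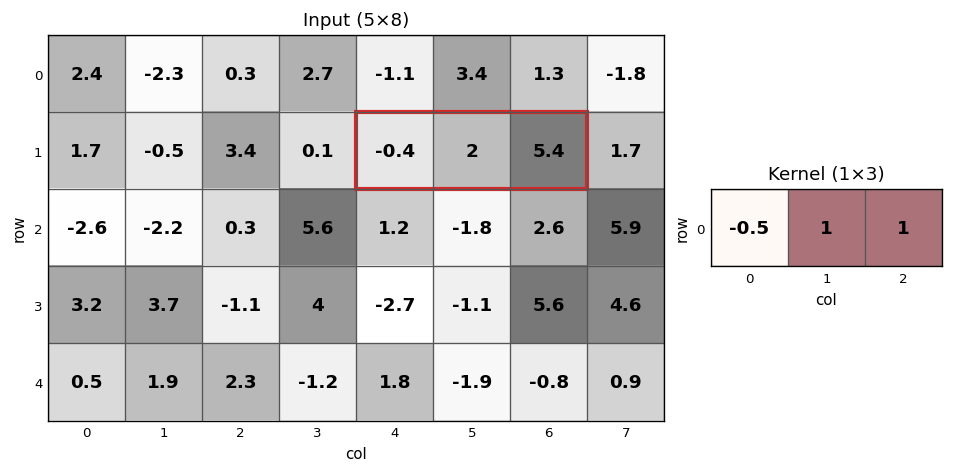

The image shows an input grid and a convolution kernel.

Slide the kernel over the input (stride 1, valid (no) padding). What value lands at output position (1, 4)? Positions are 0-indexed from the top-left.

7.6

The receptive field on the input at this output position is [-0.4 2 5.4]. Elementwise product with the kernel and sum: -0.4·-0.5 + 2·1 + 5.4·1.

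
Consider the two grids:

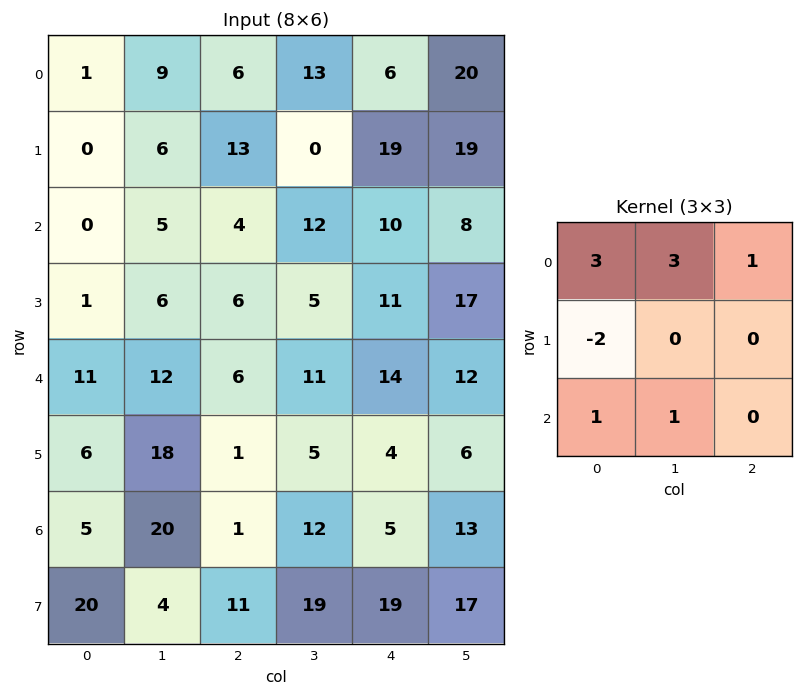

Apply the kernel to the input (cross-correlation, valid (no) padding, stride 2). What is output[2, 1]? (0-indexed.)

The receptive field on the input at this output position is [6 11 14 / 1 5 4 / 1 12 5]. Elementwise product with the kernel and sum: 6·3 + 11·3 + 14·1 + 1·-2 + 1·1 + 12·1.

76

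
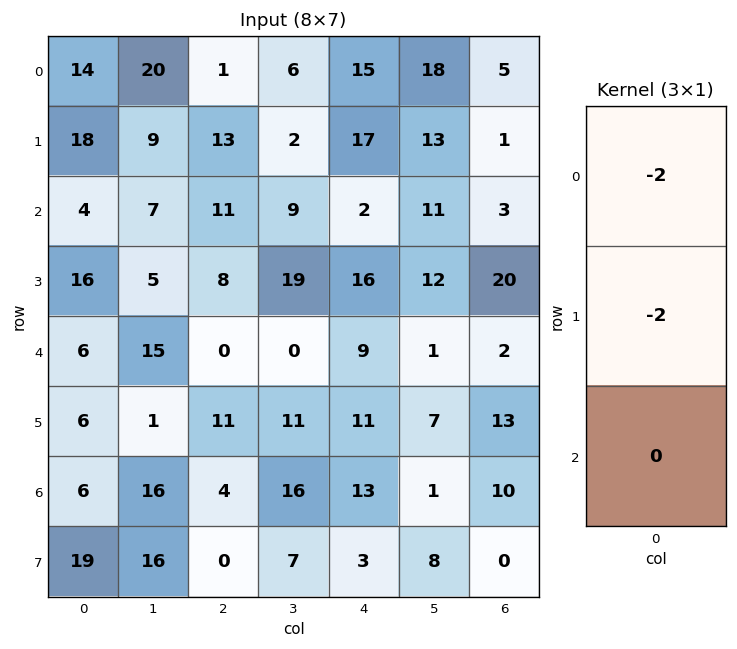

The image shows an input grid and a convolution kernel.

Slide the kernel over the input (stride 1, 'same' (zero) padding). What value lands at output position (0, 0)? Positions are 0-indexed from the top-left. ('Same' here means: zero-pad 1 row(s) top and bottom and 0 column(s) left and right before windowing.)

The receptive field on the zero-padded input at this output position is [0 / 14 / 18]. Elementwise product with the kernel and sum: 0·-2 + 14·-2.

-28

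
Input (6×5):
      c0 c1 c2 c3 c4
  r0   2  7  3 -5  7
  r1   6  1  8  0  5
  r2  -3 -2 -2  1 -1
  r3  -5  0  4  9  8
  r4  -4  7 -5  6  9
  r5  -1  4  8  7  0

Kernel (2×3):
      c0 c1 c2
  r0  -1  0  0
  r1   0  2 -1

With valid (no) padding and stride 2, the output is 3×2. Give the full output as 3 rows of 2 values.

-8 -8
-1 12
4 19

Output[0,0]: The receptive field on the input at this output position is [2 7 3 / 6 1 8]. Elementwise product with the kernel and sum: 2·-1 + 1·2 + 8·-1.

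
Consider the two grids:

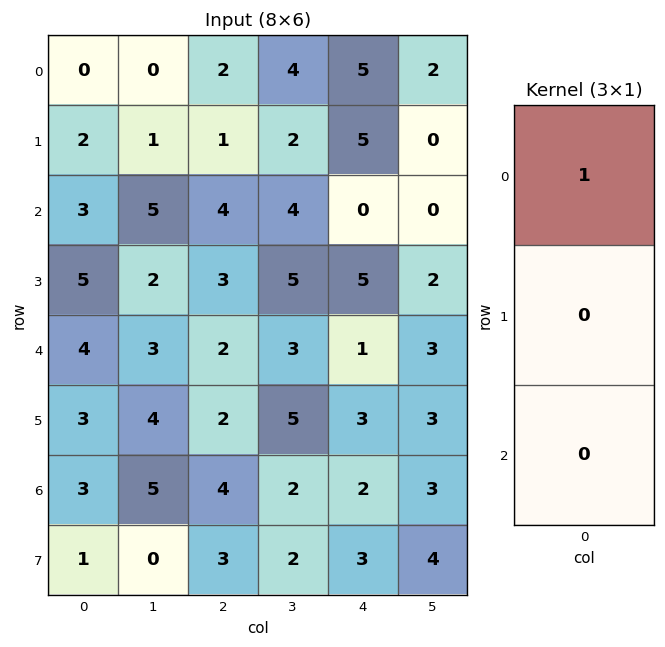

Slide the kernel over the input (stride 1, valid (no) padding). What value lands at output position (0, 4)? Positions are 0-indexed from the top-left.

5

The receptive field on the input at this output position is [5 / 5 / 0]. Elementwise product with the kernel and sum: 5·1.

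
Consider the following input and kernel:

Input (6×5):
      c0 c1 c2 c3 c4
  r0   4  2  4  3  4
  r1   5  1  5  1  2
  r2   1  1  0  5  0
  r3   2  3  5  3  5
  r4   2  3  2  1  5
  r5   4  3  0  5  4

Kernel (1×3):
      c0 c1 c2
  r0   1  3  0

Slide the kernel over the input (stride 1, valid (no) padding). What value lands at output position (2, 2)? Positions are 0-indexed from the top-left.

The receptive field on the input at this output position is [0 5 0]. Elementwise product with the kernel and sum: 0·1 + 5·3.

15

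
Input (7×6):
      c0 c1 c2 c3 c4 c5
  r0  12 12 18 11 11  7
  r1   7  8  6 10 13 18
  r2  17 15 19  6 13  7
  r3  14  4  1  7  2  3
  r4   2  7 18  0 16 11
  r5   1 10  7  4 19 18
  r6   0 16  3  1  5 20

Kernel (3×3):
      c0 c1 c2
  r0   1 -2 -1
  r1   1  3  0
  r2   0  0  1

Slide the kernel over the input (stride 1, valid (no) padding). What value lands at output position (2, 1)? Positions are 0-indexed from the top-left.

-22

The receptive field on the input at this output position is [15 19 6 / 4 1 7 / 7 18 0]. Elementwise product with the kernel and sum: 15·1 + 19·-2 + 6·-1 + 4·1 + 1·3 + 0·1.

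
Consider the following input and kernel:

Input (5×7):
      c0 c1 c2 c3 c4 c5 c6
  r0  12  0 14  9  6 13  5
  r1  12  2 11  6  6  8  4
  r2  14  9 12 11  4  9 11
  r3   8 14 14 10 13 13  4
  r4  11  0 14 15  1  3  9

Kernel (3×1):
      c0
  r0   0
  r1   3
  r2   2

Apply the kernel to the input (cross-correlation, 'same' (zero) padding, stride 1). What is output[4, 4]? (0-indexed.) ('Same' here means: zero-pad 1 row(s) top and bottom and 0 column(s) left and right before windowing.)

3

The receptive field on the zero-padded input at this output position is [13 / 1 / 0]. Elementwise product with the kernel and sum: 1·3 + 0·2.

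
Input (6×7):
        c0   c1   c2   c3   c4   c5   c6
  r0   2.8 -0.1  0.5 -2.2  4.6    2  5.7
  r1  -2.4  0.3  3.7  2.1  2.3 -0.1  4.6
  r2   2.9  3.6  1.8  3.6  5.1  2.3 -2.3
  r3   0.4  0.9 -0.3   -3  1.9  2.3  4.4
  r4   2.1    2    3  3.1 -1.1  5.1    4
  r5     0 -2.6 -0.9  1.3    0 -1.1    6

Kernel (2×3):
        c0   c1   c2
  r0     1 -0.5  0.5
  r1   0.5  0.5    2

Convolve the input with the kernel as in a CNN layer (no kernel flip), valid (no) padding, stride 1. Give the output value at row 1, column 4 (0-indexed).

3.75

The receptive field on the input at this output position is [2.3 -0.1 4.6 / 5.1 2.3 -2.3]. Elementwise product with the kernel and sum: 2.3·1 + -0.1·-0.5 + 4.6·0.5 + 5.1·0.5 + 2.3·0.5 + -2.3·2.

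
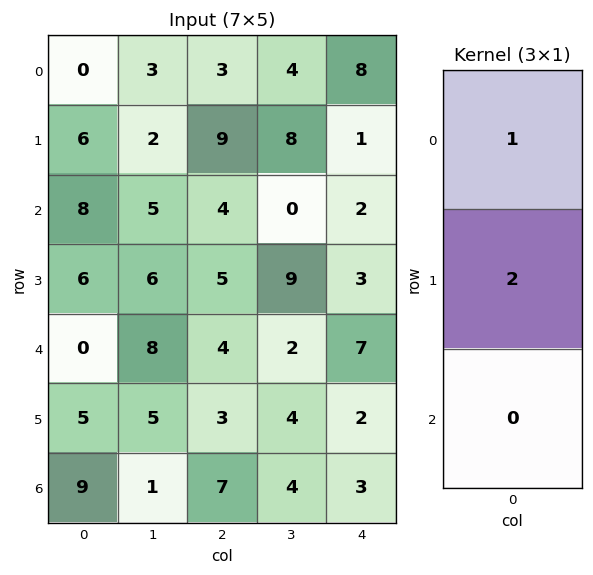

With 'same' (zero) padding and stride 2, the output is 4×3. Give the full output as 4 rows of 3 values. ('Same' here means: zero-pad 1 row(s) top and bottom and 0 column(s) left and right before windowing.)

0 6 16
22 17 5
6 13 17
23 17 8

Output[0,0]: The receptive field on the zero-padded input at this output position is [0 / 0 / 6]. Elementwise product with the kernel and sum: 0·1 + 0·2.
Output[0,1]: The receptive field on the zero-padded input at this output position is [0 / 3 / 9]. Elementwise product with the kernel and sum: 0·1 + 3·2.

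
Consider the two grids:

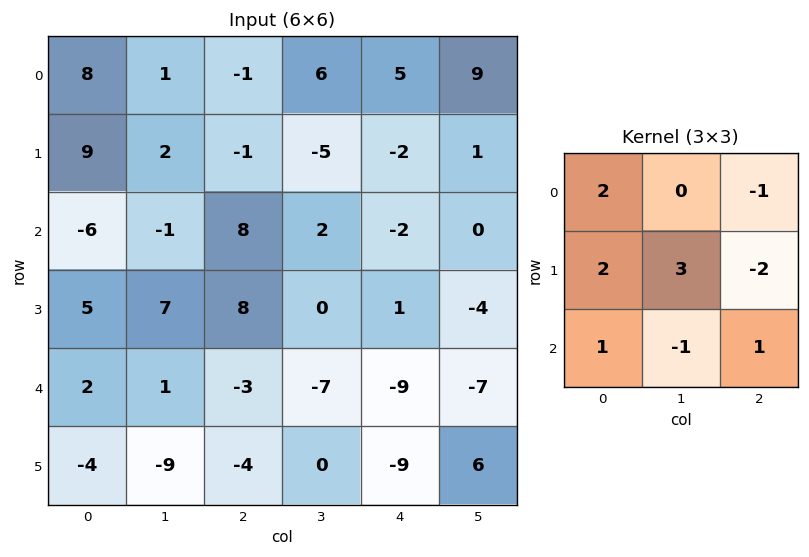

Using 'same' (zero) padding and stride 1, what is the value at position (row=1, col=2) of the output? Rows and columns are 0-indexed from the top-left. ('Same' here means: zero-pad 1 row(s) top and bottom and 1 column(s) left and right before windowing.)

The receptive field on the zero-padded input at this output position is [1 -1 6 / 2 -1 -5 / -1 8 2]. Elementwise product with the kernel and sum: 1·2 + 6·-1 + 2·2 + -1·3 + -5·-2 + -1·1 + 8·-1 + 2·1.

0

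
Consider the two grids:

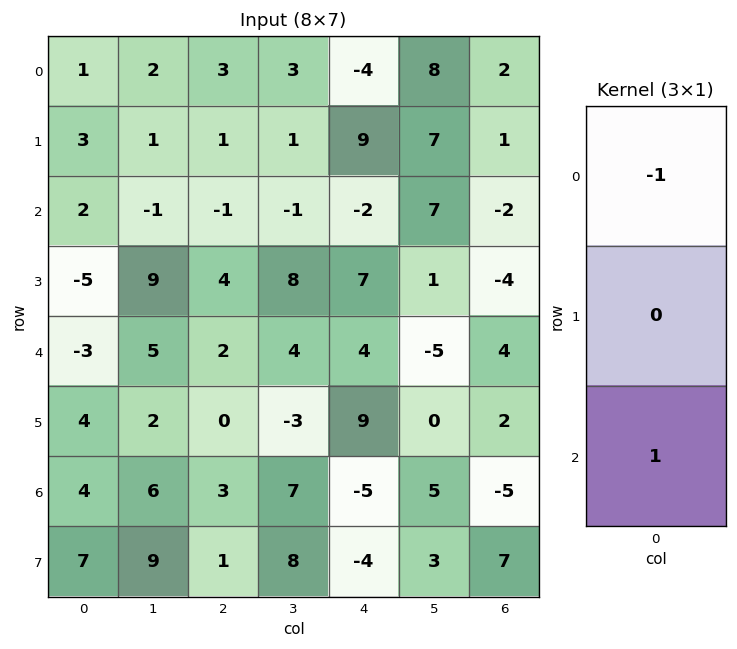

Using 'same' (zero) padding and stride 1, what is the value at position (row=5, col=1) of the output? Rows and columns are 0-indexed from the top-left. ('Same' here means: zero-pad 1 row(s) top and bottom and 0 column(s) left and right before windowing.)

The receptive field on the zero-padded input at this output position is [5 / 2 / 6]. Elementwise product with the kernel and sum: 5·-1 + 6·1.

1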